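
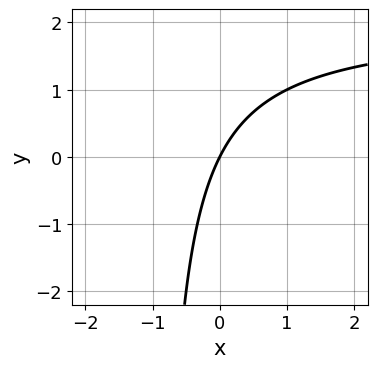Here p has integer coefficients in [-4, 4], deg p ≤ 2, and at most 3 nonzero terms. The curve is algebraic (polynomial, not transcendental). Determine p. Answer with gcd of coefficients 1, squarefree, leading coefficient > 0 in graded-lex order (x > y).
1. deg p = 2.
2. From the visible intercepts: it crosses the x-axis at the gridline x = 0; it crosses the y-axis at the gridline y = 0.
3. Assembling these constraints gives the stated polynomial.

x*y - 2*x + y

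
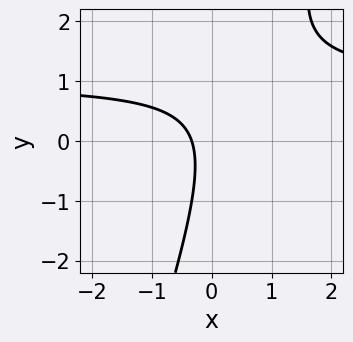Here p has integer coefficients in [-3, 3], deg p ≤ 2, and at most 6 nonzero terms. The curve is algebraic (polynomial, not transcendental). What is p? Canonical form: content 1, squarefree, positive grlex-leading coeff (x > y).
3*x*y - y^2 - 3*x - 1

1. Degree: the shape is more complex than any degree-1 curve, so deg p = 2.
2. Reading off the gridlines: it misses every integer gridline on the y-axis.
3. Fitting integer coefficients to these (and the overall shape) gives p.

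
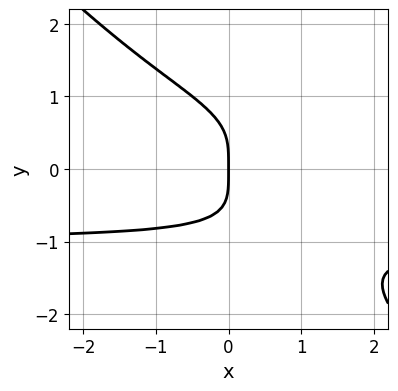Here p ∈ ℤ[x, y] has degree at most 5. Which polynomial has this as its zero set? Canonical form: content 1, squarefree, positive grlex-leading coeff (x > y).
(a) Degree: the shape is more complex than any degree-3 curve, so deg p = 4.
(b) From the visible intercepts: it crosses the y-axis at the gridline y = 0; one x-axis crossing is at x = 0.
(c) Solving for integer coefficients yields p as stated.

x*y^3 + y^4 + x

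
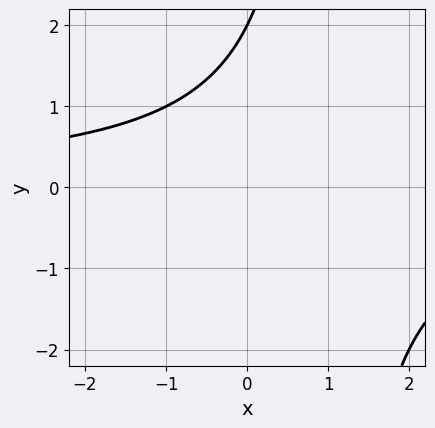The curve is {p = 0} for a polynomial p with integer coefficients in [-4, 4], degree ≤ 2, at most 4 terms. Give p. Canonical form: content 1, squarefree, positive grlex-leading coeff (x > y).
x*y - y + 2

(a) Degree: a generic line meets the curve in up to 2 points, so deg p = 2.
(b) Observable constraints: no x-intercept at any integer in the box; one y-axis crossing is at y = 2.
(c) Together with the visible shape, these determine p as stated.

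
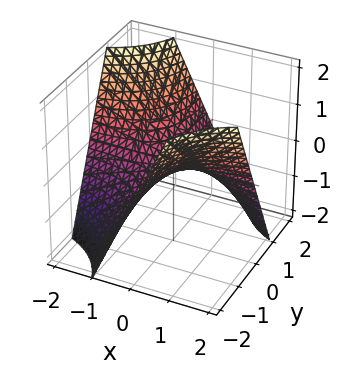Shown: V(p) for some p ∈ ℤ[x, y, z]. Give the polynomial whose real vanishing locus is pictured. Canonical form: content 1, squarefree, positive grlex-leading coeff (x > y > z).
x*y + z

(a) The degree is 2 — a saddle surface; a quadric.
(b) Checking where it meets the axes: the visible y-axis segment lies entirely on the surface; every point of the x-axis in the box is on the surface; it crosses the z-axis at the gridline z = 0.
(c) The integer polynomial consistent with all of this is the stated p.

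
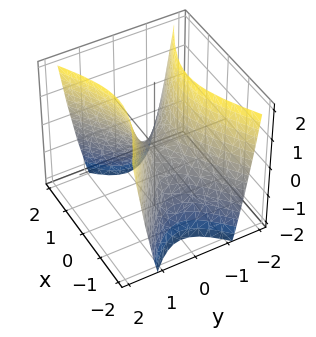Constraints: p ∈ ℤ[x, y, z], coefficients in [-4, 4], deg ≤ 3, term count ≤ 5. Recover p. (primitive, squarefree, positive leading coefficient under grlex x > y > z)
(a) The degree is 2 — a saddle surface; a quadric.
(b) Symmetries: the x ↦ −x reflection is a symmetry, so x appears only in even powers; the y ↦ −y reflection is a symmetry, so y appears only in even powers.
(c) From the axis intercepts and sections: one x-axis crossing is at x = 0; one z-axis crossing is at z = 0; it crosses the y-axis at the gridline y = 0.
(d) Fitting integer coefficients to these (and the overall shape) gives p.

x^2 - 2*y^2 + z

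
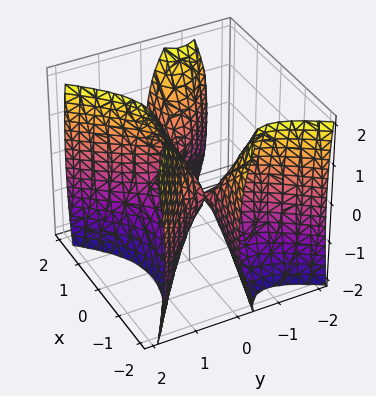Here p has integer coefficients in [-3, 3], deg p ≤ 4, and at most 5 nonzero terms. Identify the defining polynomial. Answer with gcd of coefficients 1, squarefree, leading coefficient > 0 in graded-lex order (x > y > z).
3*x^2*y + x*y^2 - 3*y^3 + z^2 - 2*y

(a) There are 2 components.
(b) Degree: no degree-2 surface has this shape, so deg p = 3.
(c) Checking where it meets the axes: it crosses the z-axis at the gridline z = 0; it meets the y-axis at y = 0 (among the integer gridlines).
(d) Solving for integer coefficients yields p as stated.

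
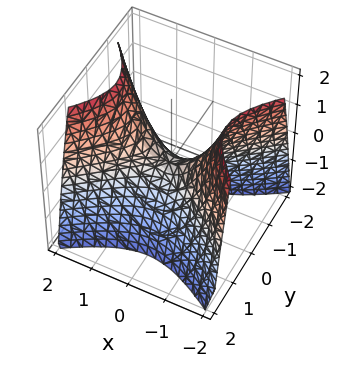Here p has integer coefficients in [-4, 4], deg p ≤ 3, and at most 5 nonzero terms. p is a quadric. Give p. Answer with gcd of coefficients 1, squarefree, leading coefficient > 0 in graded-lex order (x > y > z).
The degree is 2 — a saddle surface; a quadric.
Symmetries: the y ↦ −y reflection is a symmetry, so y appears only in even powers; mirror symmetry x ↦ −x ⇒ only even powers of x.
Observable constraints: it meets the z-axis at z = 0 (among the integer gridlines); one y-axis crossing is at y = 0.
Solving for integer coefficients yields p as stated.

2*x^2 - 3*y^2 - 2*z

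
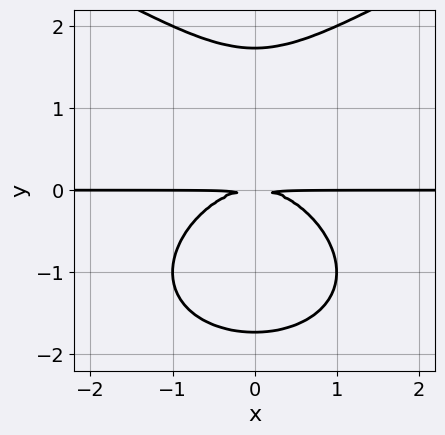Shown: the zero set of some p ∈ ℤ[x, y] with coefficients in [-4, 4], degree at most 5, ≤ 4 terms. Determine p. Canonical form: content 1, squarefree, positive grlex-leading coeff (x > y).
y^4 - 2*x^2*y - 3*y^2

First, the degree is 4 — the shape is more complex than any degree-3 curve.
Then, symmetries: it's symmetric under x → −x, forcing even powers of x.
Next, reading off the gridlines: every point of the x-axis in the box is on the curve.
Finally, solving for integer coefficients yields p as stated.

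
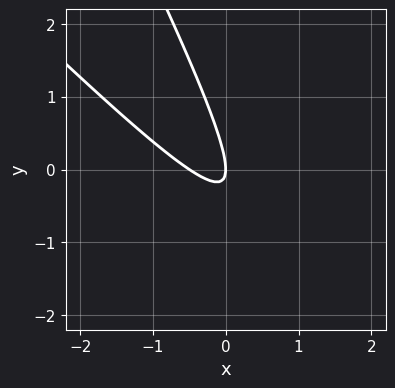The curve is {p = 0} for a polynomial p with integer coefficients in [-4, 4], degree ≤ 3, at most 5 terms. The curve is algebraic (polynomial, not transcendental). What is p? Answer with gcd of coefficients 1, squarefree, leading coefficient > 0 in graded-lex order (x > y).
Degree: a generic line meets the curve in up to 2 points, so deg p = 2.
Observable constraints: one x-axis crossing is at x = 0; it crosses the y-axis at the gridline y = 0.
These observations pin down the coefficients.

2*x^2 + 3*x*y + y^2 + x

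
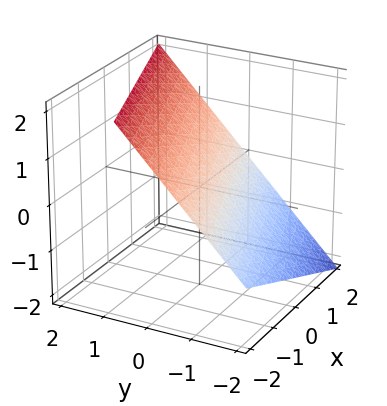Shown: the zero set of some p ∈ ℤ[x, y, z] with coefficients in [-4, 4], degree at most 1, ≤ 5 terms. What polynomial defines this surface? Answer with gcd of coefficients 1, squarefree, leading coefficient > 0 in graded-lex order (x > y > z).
1. Degree: the surface is flat (a plane), so deg p = 1.
2. Checking where it meets the axes: it meets the x-axis at x = 2 (among the integer gridlines).
3. Fitting integer coefficients to these (and the overall shape) gives p.

x - 3*y + 3*z - 2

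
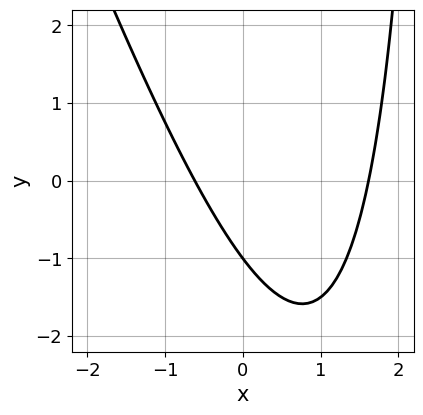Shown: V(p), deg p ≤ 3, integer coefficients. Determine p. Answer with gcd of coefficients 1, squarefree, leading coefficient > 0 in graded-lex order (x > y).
3*x^2 + x*y - 3*x - 3*y - 3

1. Degree: the shape is more complex than any degree-1 curve, so deg p = 2.
2. From the axis intercepts and sections: it meets the y-axis at y = -1 (among the integer gridlines).
3. Solving for integer coefficients yields p as stated.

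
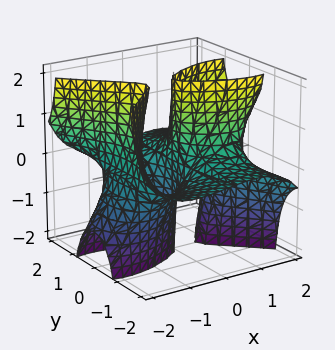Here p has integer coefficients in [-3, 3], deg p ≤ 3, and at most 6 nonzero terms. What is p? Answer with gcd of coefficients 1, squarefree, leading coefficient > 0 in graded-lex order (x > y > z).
Degree: a generic line meets the surface in up to 3 points, so deg p = 3.
From the visible intercepts: the visible y-axis segment lies entirely on the surface; every point of the z-axis in the box is on the surface; it meets the x-axis at x = 0 (among the integer gridlines).
Solving for integer coefficients yields p as stated.

x^3 - x^2*z + 3*y^2*z - 2*x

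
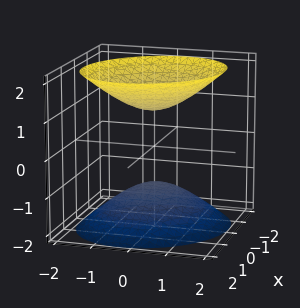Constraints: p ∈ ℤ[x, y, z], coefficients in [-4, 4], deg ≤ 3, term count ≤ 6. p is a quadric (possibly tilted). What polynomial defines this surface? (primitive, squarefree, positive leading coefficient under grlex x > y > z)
3*x^2 + x*y + 3*y^2 - 3*z^2 + 3

(a) I count 2 distinct pieces. Treating them together as one polynomial.
(b) deg p = 2. No degree-1 surface has this shape.
(c) From the axis intercepts and sections: no y-intercept at any integer in the box; the z-axis gridline crossings are at z ∈ {-1, 1}; the surface avoids every integer x-axis point in the box.
(d) Assembling these constraints gives the stated polynomial.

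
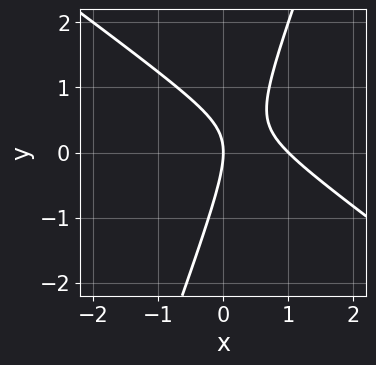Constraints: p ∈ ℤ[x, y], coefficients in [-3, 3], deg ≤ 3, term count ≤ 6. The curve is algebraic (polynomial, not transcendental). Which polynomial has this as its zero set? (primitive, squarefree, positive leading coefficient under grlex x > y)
2*x^2 + 2*x*y - y^2 - 2*x

1. deg p = 2.
2. Against the integer gridlines: the x-axis gridline crossings are at x ∈ {0, 1}; one y-axis crossing is at y = 0.
3. The integer polynomial consistent with all of this is the stated p.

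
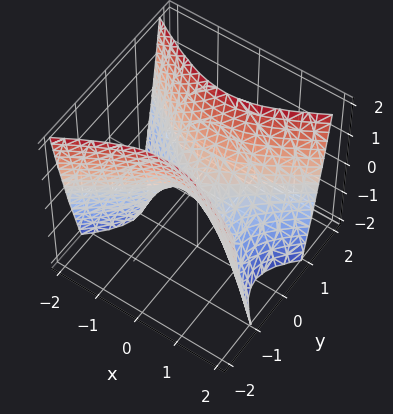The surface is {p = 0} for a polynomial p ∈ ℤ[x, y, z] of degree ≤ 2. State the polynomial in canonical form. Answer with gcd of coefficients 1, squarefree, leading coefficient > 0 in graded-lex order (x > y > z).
x^2 - 2*y^2 + z

The degree is 2 — a saddle surface; a quadric.
Symmetries: the y ↦ −y reflection is a symmetry, so y appears only in even powers; the x ↦ −x reflection is a symmetry, so x appears only in even powers.
Observable constraints: it meets the x-axis at x = 0 (among the integer gridlines); one y-axis crossing is at y = 0.
Assembling these constraints gives the stated polynomial.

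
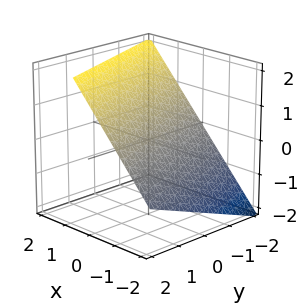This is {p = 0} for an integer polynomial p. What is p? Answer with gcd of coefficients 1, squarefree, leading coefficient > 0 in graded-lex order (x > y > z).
3*x + y - 3*z + 2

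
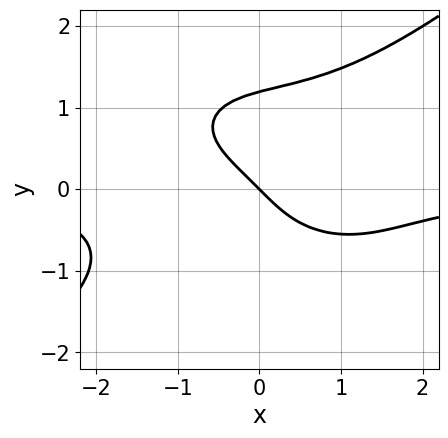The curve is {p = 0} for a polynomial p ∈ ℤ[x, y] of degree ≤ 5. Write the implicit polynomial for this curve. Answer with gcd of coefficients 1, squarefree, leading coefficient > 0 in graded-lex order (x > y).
x^3*y - 2*y^4 + y^3 + 2*x + 2*y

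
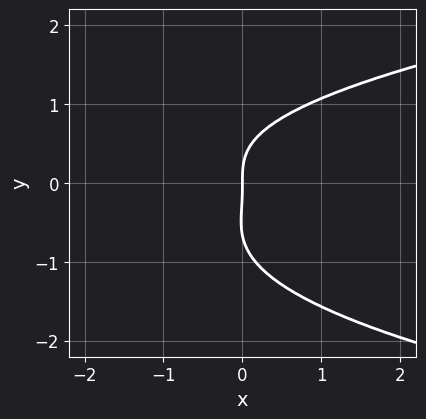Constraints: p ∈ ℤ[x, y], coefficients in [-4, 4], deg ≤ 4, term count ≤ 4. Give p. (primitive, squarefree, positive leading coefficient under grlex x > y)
3*y^4 - 3*x*y^2 + 2*y^3 - 3*x

1. Degree: a generic line meets the curve in up to 4 points, so deg p = 4.
2. Reading off the gridlines: it crosses the y-axis at the gridline y = 0; it crosses the x-axis at the gridline x = 0.
3. These observations pin down the coefficients.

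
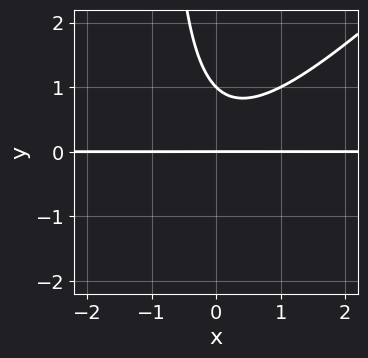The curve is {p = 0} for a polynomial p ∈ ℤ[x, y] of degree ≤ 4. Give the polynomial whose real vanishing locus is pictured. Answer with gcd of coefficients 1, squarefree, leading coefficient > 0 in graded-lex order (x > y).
x^2*y - x*y^2 - y^2 + y

(a) The degree is 3 — no degree-2 curve has this shape.
(b) From the visible intercepts: every point of the x-axis in the box is on the curve; among the integer gridlines, it crosses the y-axis at y ∈ {0, 1}.
(c) Fitting integer coefficients to these (and the overall shape) gives p.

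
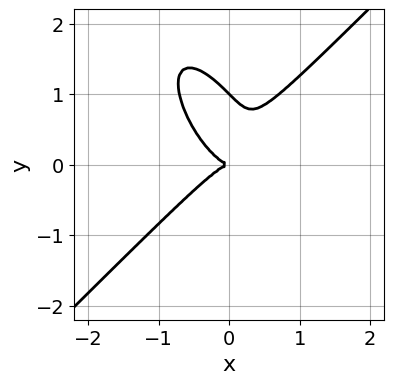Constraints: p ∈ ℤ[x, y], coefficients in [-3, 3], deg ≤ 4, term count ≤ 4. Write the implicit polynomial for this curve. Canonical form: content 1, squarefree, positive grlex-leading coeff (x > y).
2*x^3 - x*y^2 - y^3 + y^2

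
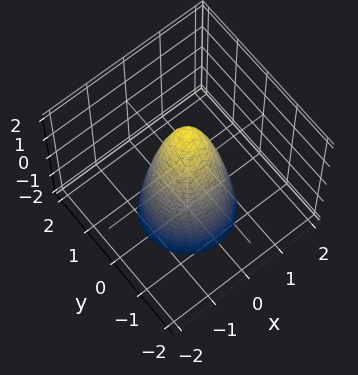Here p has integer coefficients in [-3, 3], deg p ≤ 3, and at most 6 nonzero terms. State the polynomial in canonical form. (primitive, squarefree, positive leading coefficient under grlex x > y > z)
3*x^2 + 3*y^2 + z - 2

1. deg p = 2. The shape is more complex than any degree-1 surface.
2. Symmetries: rotational symmetry about the z-axis ⇒ p depends on x, y only through x² + y².
3. From the axis intercepts and sections: it crosses the z-axis at the gridline z = 2; a circular section at z = -2 has radius between 1 and 2.
4. These observations pin down the coefficients.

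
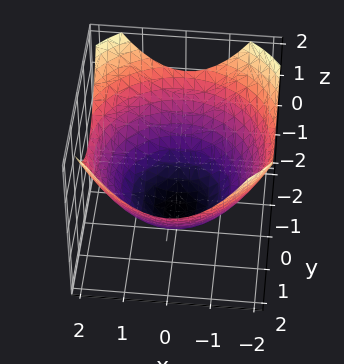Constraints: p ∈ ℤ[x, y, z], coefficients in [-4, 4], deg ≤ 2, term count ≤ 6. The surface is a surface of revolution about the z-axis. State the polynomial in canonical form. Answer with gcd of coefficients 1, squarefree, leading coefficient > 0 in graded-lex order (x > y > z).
The degree is 2 — no degree-1 surface has this shape.
By symmetry, the surface is invariant under rotation about z: p = q(x² + y², z).
Checking where it meets the axes: a circular section at z = -1 has radius exactly 1.
Assembling these constraints gives the stated polynomial.

x^2 + y^2 - 2*z - 3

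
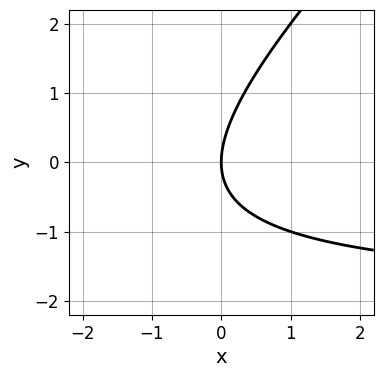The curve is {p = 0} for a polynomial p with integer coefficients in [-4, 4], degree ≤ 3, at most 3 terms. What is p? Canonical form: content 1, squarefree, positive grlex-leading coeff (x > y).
x*y - y^2 + 2*x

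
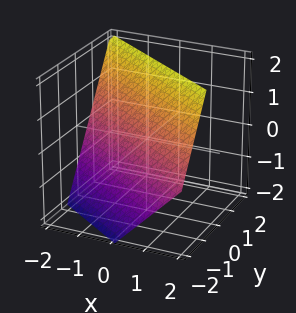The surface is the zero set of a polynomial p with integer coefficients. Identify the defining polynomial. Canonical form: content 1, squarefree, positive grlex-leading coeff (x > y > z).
1. The degree is 1 — every cross-section is a straight line — this is a plane.
2. From the visible intercepts: one x-axis crossing is at x = -1; it crosses the z-axis at the gridline z = 1.
3. Fitting integer coefficients to these (and the overall shape) gives p.

2*x + 3*y - 2*z + 2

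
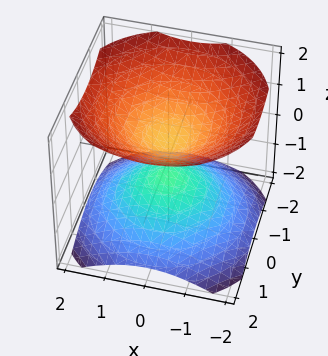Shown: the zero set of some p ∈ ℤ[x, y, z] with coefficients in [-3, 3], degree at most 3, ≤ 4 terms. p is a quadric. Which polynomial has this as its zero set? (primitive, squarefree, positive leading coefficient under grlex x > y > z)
2*x^2 + 2*y^2 - 3*z^2 + 1

The picture has 2 separate pieces. They look like related sheets of one shape, so recover p as a whole.
Degree: two separate bowl-shaped sheets opening away from each other; a quadric, so deg p = 2.
Symmetries: the surface is invariant under rotation about z: p = q(x² + y², z); mirror symmetry z ↦ −z ⇒ only even powers of z.
From the visible intercepts: a circular section at z = 1 has radius exactly 1; the surface avoids every integer x-axis point in the box; it misses every integer gridline on the y-axis.
Putting this together gives p.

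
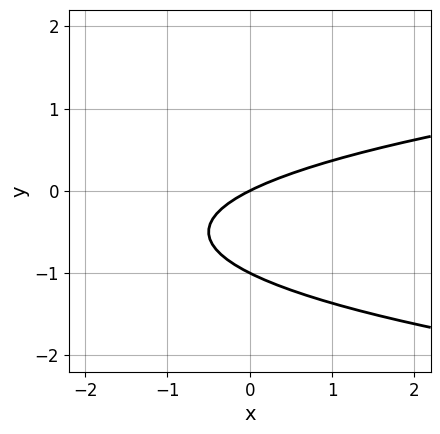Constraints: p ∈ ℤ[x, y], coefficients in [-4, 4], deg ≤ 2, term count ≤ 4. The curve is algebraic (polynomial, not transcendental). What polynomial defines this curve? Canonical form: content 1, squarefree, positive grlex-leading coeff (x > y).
(a) The degree is 2 — no degree-1 curve has this shape.
(b) Checking where it meets the axes: among the integer gridlines, it crosses the y-axis at y ∈ {-1, 0}; it meets the x-axis at x = 0 (among the integer gridlines).
(c) The integer polynomial consistent with all of this is the stated p.

2*y^2 - x + 2*y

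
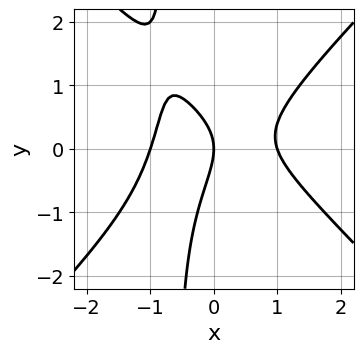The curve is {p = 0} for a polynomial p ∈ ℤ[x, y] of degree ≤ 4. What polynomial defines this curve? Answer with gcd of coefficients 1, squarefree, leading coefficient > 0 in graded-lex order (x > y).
deg p = 3.
From the axis intercepts and sections: the x-axis gridline crossings are at x ∈ {-1, 0, 1}; it crosses the y-axis at the gridline y = 0.
Fitting integer coefficients to these (and the overall shape) gives p.

3*x^3 - 3*x*y^2 + 2*x*y - 2*y^2 - 3*x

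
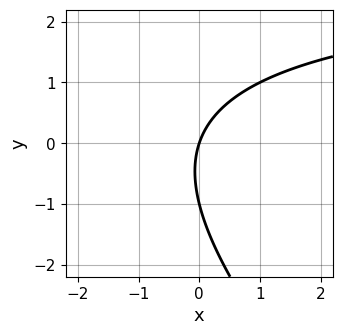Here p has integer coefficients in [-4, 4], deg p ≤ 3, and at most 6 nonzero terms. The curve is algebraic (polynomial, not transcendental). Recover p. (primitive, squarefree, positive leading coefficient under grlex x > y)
First, degree: the shape is more complex than any degree-1 curve, so deg p = 2.
Then, against the integer gridlines: among the integer gridlines, it crosses the y-axis at y ∈ {-1, 0}; it crosses the x-axis at the gridline x = 0.
Finally, matching integer coefficients to the picture gives p.

x*y + y^2 - 3*x + y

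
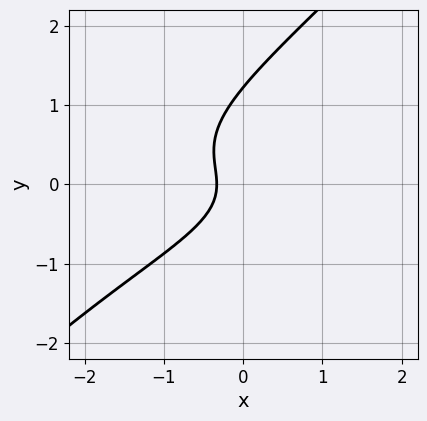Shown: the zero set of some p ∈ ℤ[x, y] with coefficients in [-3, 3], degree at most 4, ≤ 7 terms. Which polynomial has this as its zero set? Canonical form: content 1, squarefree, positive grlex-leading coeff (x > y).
3*x*y^2 - 3*y^3 + 3*y^2 + 3*x + 1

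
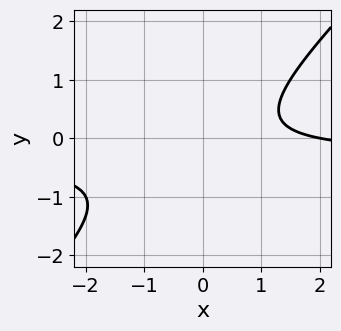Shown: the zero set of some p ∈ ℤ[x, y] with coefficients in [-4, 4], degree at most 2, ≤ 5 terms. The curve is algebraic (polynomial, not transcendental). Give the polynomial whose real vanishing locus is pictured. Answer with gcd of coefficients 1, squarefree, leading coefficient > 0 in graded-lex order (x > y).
3*x*y - 3*y^2 + x - y - 2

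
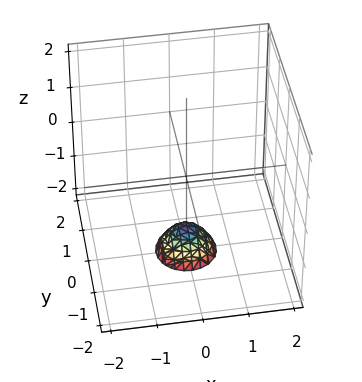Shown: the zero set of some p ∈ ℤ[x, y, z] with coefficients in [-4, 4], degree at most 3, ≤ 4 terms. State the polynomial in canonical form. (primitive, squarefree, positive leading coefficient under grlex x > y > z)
3*x^2 + 3*y^2 + 2*z + 3

First, the degree is 2 — no degree-1 surface has this shape.
Then, symmetry: the z-axis is an axis of rotation, so x and y enter only as x² + y².
Then, from the axis intercepts and sections: a circular section at z = -2 has radius between 0 and 1; no y-intercept at any integer in the box; no x-intercept at any integer in the box.
Finally, the integer polynomial consistent with all of this is the stated p.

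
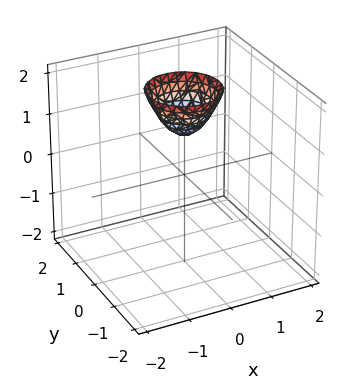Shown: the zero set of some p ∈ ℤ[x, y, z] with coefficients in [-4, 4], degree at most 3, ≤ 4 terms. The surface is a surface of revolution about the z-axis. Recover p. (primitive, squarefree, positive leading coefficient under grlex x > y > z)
3*x^2 + 3*y^2 - 2*z + 2

(a) deg p = 2. A generic line meets the surface in up to 2 points.
(b) Symmetries: rotational symmetry about the z-axis ⇒ p depends on x, y only through x² + y².
(c) Reading off the gridlines: a circular section at z = 2 has radius between 0 and 1; no x-intercept at any integer in the box.
(d) Putting this together gives p. Check: (0, 0, 1) on the z-axis lies on the surface, and p(0, 0, 1) = 0. ✓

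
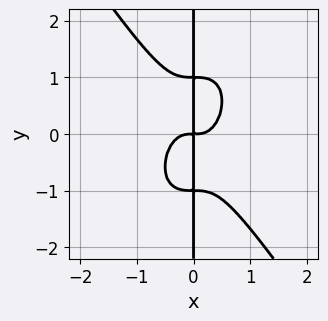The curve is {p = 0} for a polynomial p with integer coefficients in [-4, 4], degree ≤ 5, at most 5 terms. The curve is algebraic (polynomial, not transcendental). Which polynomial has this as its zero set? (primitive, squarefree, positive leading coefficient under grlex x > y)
3*x^4 + x*y^3 - x*y

The degree is 4 — the shape is more complex than any degree-3 curve.
From the axis intercepts and sections: the visible y-axis segment lies entirely on the curve.
Together with the visible shape, these determine p as stated.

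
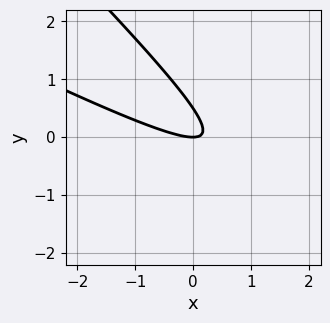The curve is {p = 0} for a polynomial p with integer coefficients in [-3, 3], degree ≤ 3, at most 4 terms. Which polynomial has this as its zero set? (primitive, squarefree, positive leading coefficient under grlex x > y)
First, the degree is 2 — no degree-1 curve has this shape.
Then, observable constraints: it crosses the y-axis at the gridline y = 0; it crosses the x-axis at the gridline x = 0.
Finally, together with the visible shape, these determine p as stated.

x^2 + 3*x*y + 2*y^2 - y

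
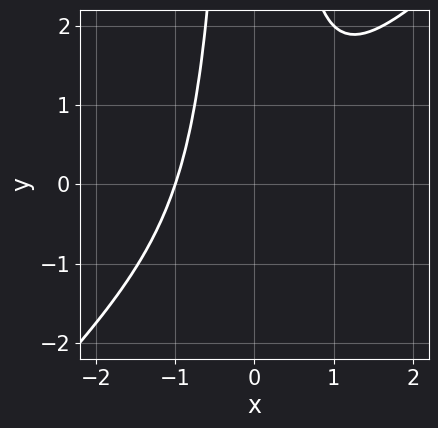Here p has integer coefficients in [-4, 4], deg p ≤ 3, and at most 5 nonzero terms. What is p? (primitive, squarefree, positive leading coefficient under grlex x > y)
x^3 - x^2*y + 1

The degree is 3 — no degree-2 curve has this shape.
Reading off the gridlines: no y-intercept at any integer in the box; it meets the x-axis at x = -1 (among the integer gridlines).
These observations pin down the coefficients.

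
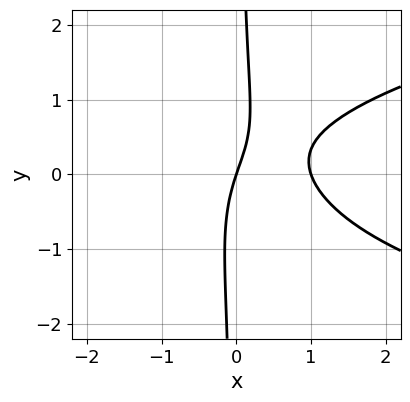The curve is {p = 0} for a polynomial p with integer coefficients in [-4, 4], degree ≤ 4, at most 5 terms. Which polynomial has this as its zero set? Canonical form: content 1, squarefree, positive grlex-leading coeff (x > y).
First, the degree is 3 — a generic line meets the curve in up to 3 points.
Then, reading off the gridlines: the x-axis gridline crossings are at x ∈ {0, 1}; one y-axis crossing is at y = 0.
Finally, matching integer coefficients to the picture gives p.

3*x*y^2 - 3*x^2 + 3*x - y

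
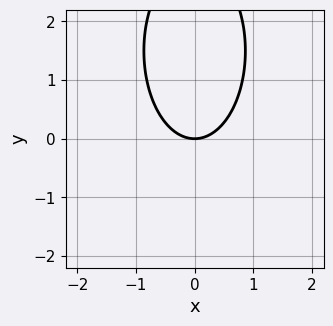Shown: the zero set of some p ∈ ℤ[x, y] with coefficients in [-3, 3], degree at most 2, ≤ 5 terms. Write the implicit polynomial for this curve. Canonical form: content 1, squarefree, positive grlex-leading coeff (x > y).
First, deg p = 2. No degree-1 curve has this shape.
Next, symmetries: the x ↦ −x reflection is a symmetry, so x appears only in even powers.
Then, reading off the gridlines: it crosses the y-axis at the gridline y = 0; it meets the x-axis at x = 0 (among the integer gridlines).
Finally, together with the visible shape, these determine p as stated.

3*x^2 + y^2 - 3*y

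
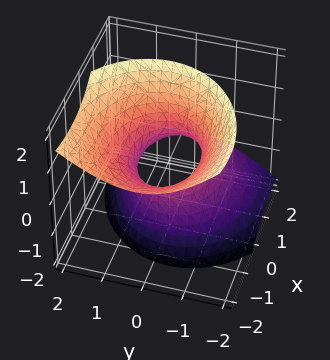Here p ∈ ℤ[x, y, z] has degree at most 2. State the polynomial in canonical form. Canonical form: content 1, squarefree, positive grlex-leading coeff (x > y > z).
2*x^2 + 3*x*z + 3*y^2 - y*z - 2*z^2 - 2

First, the degree is 2 — a generic line meets the surface in up to 2 points.
Next, observable constraints: the x-axis gridline crossings are at x ∈ {-1, 1}; it misses every integer gridline on the z-axis.
Finally, fitting integer coefficients to these (and the overall shape) gives p.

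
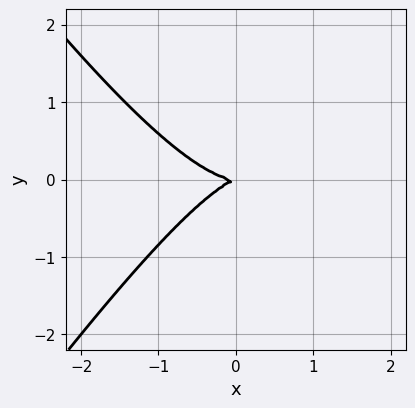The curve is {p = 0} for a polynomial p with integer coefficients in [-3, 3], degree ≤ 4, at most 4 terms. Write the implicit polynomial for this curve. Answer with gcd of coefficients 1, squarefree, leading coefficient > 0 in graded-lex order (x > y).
2*x^3 - x*y^2 - x*y + 3*y^2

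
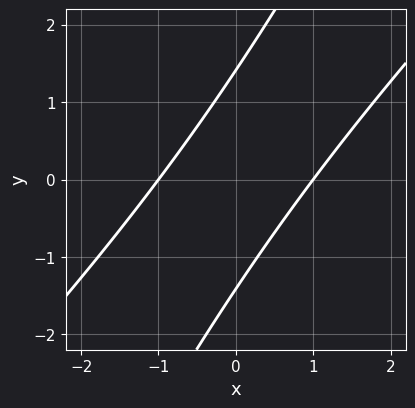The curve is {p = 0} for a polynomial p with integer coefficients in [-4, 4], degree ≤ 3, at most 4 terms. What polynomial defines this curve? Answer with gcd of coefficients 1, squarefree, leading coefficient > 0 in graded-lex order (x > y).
2*x^2 - 3*x*y + y^2 - 2

Degree: no degree-1 curve has this shape, so deg p = 2.
From the visible intercepts: among the integer gridlines, it crosses the x-axis at x ∈ {-1, 1}.
Matching integer coefficients to the picture gives p.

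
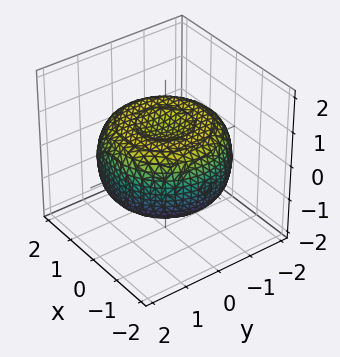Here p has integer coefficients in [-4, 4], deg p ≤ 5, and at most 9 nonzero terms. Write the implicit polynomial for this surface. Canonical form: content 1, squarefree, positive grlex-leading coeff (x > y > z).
deg p = 4. No degree-3 surface has this shape.
By symmetry, the z-axis is an axis of rotation, so x and y enter only as x² + y².
Reading off the gridlines: a circular section at z = 1 has radius exactly 1.
Matching integer coefficients to the picture gives p.

x^4 + 2*x^2*y^2 + y^4 - 2*x^2 - 2*y^2 + 3*z^2 - 2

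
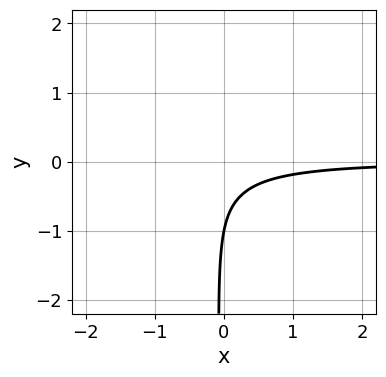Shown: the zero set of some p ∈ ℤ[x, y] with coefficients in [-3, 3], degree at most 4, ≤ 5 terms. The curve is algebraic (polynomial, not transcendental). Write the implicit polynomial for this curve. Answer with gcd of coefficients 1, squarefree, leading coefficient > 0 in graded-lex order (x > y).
(a) Degree: the shape is more complex than any degree-2 curve, so deg p = 3.
(b) Reading off the gridlines: one y-axis crossing is at y = -1; the curve avoids every integer x-axis point in the box.
(c) Together with the visible shape, these determine p as stated.

x^2*y - 2*x*y^2 + 3*x*y + y + 1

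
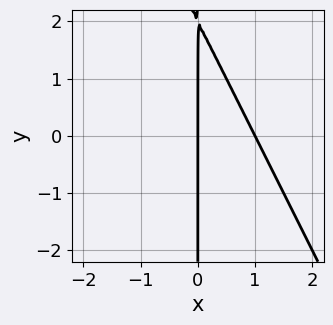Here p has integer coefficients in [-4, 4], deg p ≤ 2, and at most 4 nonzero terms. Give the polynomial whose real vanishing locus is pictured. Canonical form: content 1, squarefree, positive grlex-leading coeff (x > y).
2*x^2 + x*y - 2*x

(a) deg p = 2. A generic line meets the curve in up to 2 points.
(b) Checking where it meets the axes: the visible y-axis segment lies entirely on the curve; among the integer gridlines, it crosses the x-axis at x ∈ {0, 1}.
(c) Assembling these constraints gives the stated polynomial.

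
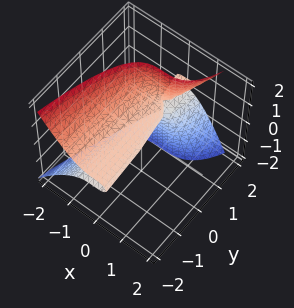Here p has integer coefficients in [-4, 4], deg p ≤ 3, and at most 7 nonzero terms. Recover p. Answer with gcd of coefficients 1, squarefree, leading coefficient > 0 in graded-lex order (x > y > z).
3*x^3 - 2*y*z^2 + y*z + 2*z^2 - z

1. Degree: no degree-2 surface has this shape, so deg p = 3.
2. Observable constraints: the visible y-axis segment lies entirely on the surface; it meets the z-axis at z = 0 (among the integer gridlines).
3. Assembling these constraints gives the stated polynomial.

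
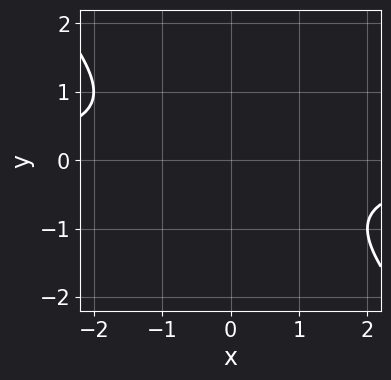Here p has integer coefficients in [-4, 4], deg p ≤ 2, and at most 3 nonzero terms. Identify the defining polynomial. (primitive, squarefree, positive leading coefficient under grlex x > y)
x*y + y^2 + 1

First, deg p = 2. No degree-1 curve has this shape.
Then, against the integer gridlines: the curve avoids every integer y-axis point in the box; the curve avoids every integer x-axis point in the box.
Finally, these observations pin down the coefficients.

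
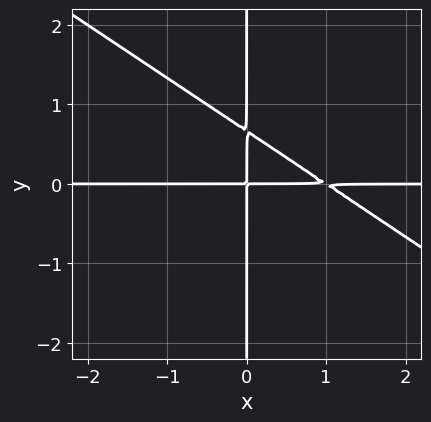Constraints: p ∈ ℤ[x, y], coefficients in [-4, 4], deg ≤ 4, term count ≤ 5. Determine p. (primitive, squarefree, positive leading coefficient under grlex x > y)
(a) The degree is 3 — the shape is more complex than any degree-2 curve.
(b) From the visible intercepts: the visible x-axis segment lies entirely on the curve; the visible y-axis segment lies entirely on the curve.
(c) Assembling these constraints gives the stated polynomial.

2*x^2*y + 3*x*y^2 - 2*x*y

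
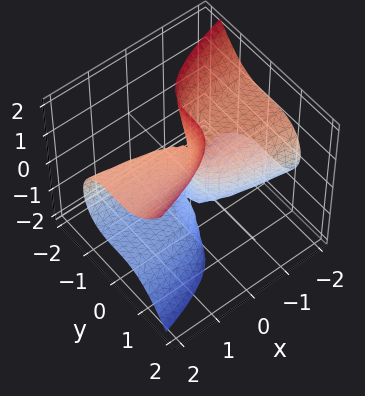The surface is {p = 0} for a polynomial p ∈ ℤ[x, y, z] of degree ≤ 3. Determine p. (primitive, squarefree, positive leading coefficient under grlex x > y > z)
2*x*z^2 - 3*y^3 - 2*x

(a) deg p = 3.
(b) From the visible intercepts: it meets the y-axis at y = 0 (among the integer gridlines); it crosses the x-axis at the gridline x = 0; every point of the z-axis in the box is on the surface.
(c) Putting this together gives p.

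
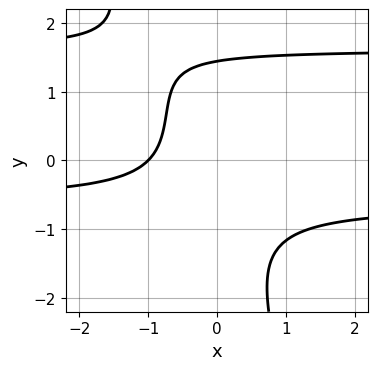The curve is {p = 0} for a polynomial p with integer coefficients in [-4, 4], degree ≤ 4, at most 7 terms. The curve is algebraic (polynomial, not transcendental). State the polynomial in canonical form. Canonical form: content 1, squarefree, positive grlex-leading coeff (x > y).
1. deg p = 3. No degree-2 curve has this shape.
2. Reading off the gridlines: it meets the x-axis at x = -1 (among the integer gridlines).
3. These observations pin down the coefficients.

3*x*y^2 + y^3 - 3*x*y - 3*x - 3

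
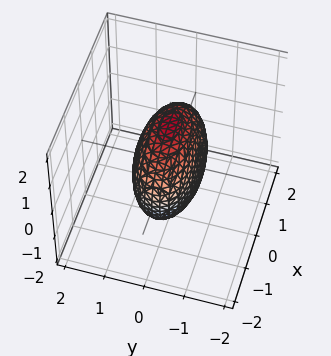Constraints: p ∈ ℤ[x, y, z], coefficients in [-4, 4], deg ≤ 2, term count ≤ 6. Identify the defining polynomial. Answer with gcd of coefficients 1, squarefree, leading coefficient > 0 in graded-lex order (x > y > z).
x^2 + 3*y^2 + z^2 - 2

First, deg p = 2.
Then, symmetries: the y ↦ −y reflection is a symmetry, so y appears only in even powers; it's symmetric under x → −x, forcing even powers of x; the z ↦ −z reflection is a symmetry, so z appears only in even powers.
Finally, putting this together gives p.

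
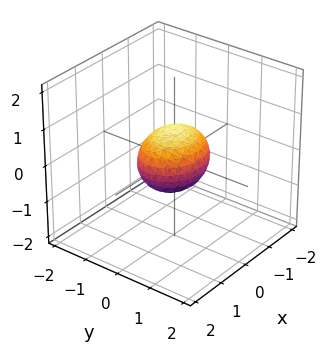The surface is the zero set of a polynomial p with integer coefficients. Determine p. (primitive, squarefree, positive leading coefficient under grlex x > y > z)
deg p = 2. A closed, bounded, convex surface; a quadric.
Symmetries: it's symmetric under x → −x, forcing even powers of x; mirror symmetry z ↦ −z ⇒ only even powers of z; it's symmetric under y → −y, forcing even powers of y.
Checking where it meets the axes: the x-axis gridline crossings are at x ∈ {-1, 1}.
These observations pin down the coefficients.

2*x^2 + 3*y^2 + 3*z^2 - 2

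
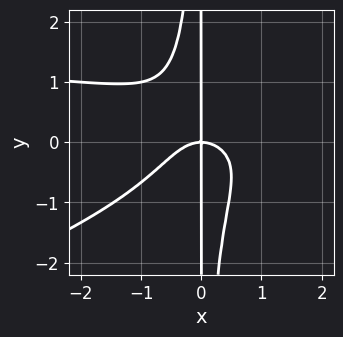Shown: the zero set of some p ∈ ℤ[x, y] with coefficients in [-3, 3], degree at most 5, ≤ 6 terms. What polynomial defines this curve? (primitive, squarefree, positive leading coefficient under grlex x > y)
(a) The degree is 4 — no degree-3 curve has this shape.
(b) From the axis intercepts and sections: it crosses the x-axis at the gridline x = 0; the visible y-axis segment lies entirely on the curve.
(c) These observations pin down the coefficients.

x^3*y - 3*x^2*y^2 - 2*x^3 - 2*x*y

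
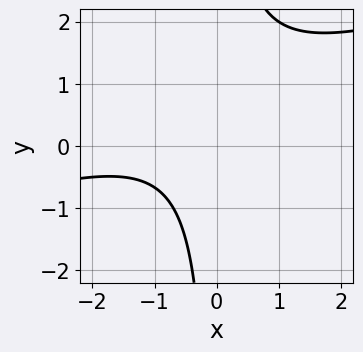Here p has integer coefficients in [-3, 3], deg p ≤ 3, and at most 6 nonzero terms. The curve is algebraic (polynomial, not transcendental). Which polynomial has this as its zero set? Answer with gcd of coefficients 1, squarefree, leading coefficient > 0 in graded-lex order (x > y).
x^2 - 3*x*y + 2*x + 3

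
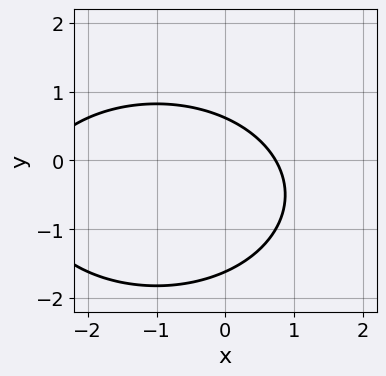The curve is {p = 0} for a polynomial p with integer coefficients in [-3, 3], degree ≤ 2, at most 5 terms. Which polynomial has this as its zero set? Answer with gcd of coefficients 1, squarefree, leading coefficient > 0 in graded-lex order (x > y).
x^2 + 2*y^2 + 2*x + 2*y - 2

First, the degree is 2 — a generic line meets the curve in up to 2 points.
Finally, the integer polynomial consistent with all of this is the stated p.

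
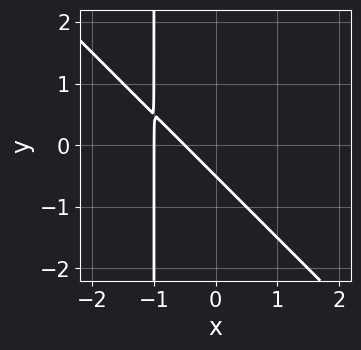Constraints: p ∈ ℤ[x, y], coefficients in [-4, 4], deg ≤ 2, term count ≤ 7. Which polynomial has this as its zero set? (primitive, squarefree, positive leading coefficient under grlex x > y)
First, deg p = 2.
Then, reading off the gridlines: it meets the x-axis at x = -1 (among the integer gridlines).
Finally, the integer polynomial consistent with all of this is the stated p.

2*x^2 + 2*x*y + 3*x + 2*y + 1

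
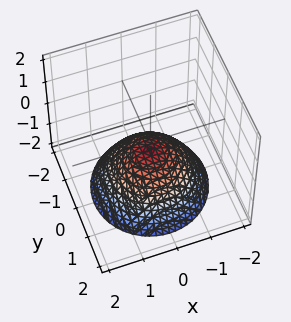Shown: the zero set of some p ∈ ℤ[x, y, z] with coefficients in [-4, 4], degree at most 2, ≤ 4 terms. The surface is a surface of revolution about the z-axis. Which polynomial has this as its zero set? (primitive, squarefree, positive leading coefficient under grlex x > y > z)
2*x^2 + 2*y^2 + 3*z + 1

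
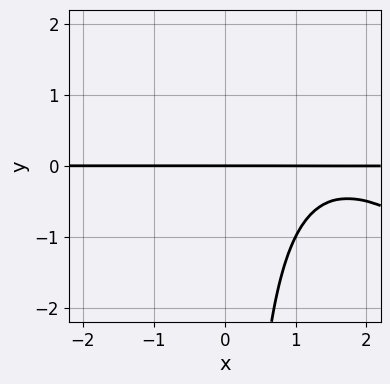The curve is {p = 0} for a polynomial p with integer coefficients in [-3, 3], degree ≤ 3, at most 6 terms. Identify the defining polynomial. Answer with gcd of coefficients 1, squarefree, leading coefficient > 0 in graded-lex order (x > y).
x^2*y + x*y^2 - 3*x*y + 3*y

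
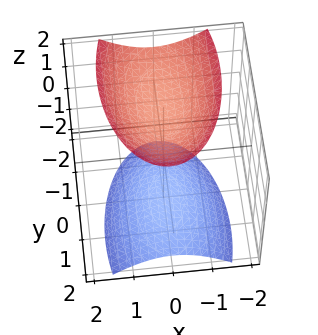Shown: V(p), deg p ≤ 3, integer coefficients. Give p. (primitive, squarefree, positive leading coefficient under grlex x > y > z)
3*x^2 + y^2 + y*z - 2*z^2 + 3

1. I count 2 distinct pieces. Treating them together as one polynomial.
2. Degree: no degree-1 surface has this shape, so deg p = 2.
3. Observable constraints: the surface avoids every integer x-axis point in the box; it misses every integer gridline on the y-axis.
4. The integer polynomial consistent with all of this is the stated p.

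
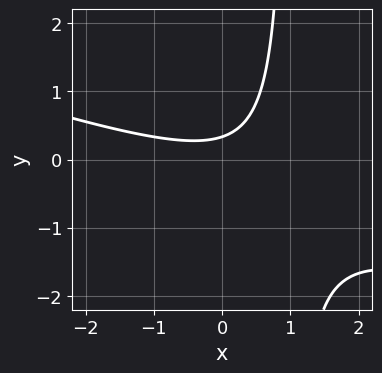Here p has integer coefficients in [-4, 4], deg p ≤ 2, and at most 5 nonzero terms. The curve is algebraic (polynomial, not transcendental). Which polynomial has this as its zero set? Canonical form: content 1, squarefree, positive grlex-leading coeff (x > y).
The degree is 2 — the shape is more complex than any degree-1 curve.
From the axis intercepts and sections: it misses every integer gridline on the x-axis.
Solving for integer coefficients yields p as stated.

x^2 + 3*x*y - 3*y + 1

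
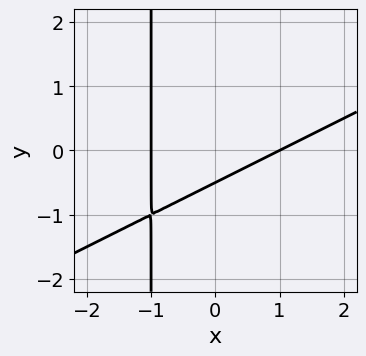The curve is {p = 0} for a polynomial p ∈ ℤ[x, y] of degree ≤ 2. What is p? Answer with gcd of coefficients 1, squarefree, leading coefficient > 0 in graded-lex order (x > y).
x^2 - 2*x*y - 2*y - 1

(a) Degree: a generic line meets the curve in up to 2 points, so deg p = 2.
(b) Against the integer gridlines: among the integer gridlines, it crosses the x-axis at x ∈ {-1, 1}.
(c) These observations pin down the coefficients.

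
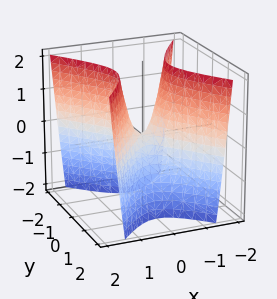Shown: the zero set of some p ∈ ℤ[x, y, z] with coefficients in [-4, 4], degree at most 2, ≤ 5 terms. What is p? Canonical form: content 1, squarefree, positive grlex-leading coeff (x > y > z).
3*x^2 - 2*y^2 - z

1. Degree: a saddle surface; a quadric, so deg p = 2.
2. Symmetries: it's symmetric under y → −y, forcing even powers of y; mirror symmetry x ↦ −x ⇒ only even powers of x.
3. Against the integer gridlines: it meets the x-axis at x = 0 (among the integer gridlines); it meets the z-axis at z = 0 (among the integer gridlines).
4. Matching integer coefficients to the picture gives p.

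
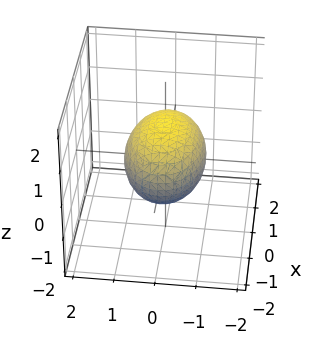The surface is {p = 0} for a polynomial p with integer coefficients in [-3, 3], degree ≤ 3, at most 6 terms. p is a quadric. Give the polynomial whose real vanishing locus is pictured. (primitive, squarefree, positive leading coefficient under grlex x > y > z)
First, degree: bounded and convex; a quadric, so deg p = 2.
Next, symmetries: the x ↦ −x reflection is a symmetry, so x appears only in even powers; mirror symmetry z ↦ −z ⇒ only even powers of z; the y ↦ −y reflection is a symmetry, so y appears only in even powers.
Then, from the visible intercepts: among the integer gridlines, it crosses the z-axis at z ∈ {-1, 1}; among the integer gridlines, it crosses the y-axis at y ∈ {-1, 1}.
Finally, fitting integer coefficients to these (and the overall shape) gives p.

x^2 + 2*y^2 + 2*z^2 - 2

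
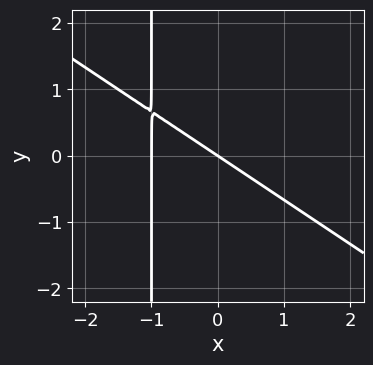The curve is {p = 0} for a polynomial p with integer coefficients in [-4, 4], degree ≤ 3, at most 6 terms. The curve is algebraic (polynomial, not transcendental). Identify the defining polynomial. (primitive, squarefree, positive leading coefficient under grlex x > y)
(a) The degree is 2 — the shape is more complex than any degree-1 curve.
(b) Reading off the gridlines: one y-axis crossing is at y = 0; the x-axis gridline crossings are at x ∈ {-1, 0}.
(c) The integer polynomial consistent with all of this is the stated p.

2*x^2 + 3*x*y + 2*x + 3*y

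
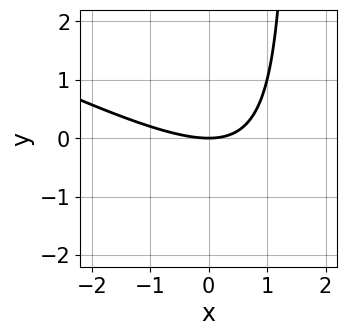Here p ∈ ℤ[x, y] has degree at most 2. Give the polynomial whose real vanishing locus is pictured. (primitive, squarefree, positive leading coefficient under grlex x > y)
deg p = 2. The shape is more complex than any degree-1 curve.
Observable constraints: one y-axis crossing is at y = 0; one x-axis crossing is at x = 0.
Assembling these constraints gives the stated polynomial.

x^2 + 2*x*y - 3*y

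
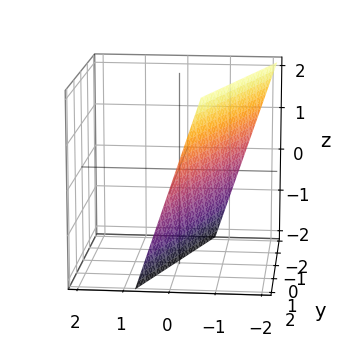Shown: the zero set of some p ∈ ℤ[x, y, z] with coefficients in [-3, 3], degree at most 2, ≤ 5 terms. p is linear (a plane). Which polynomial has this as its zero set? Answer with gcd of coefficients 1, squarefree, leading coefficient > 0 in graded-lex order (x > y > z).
3*x - y + z + 2

Degree: the surface is flat (a plane), so deg p = 1.
From the axis intercepts and sections: it crosses the y-axis at the gridline y = 2; it crosses the z-axis at the gridline z = -2.
Matching integer coefficients to the picture gives p.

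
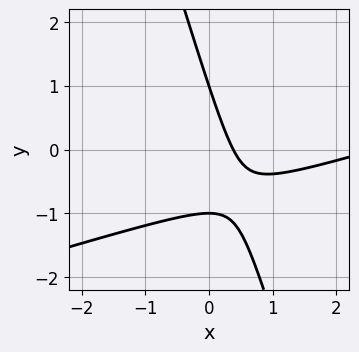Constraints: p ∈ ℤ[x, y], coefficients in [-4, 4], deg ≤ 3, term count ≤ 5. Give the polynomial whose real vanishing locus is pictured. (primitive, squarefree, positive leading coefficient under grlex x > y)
x^2 - 3*x*y - y^2 - 3*x + 1

First, deg p = 2.
Next, from the visible intercepts: the y-axis gridline crossings are at y ∈ {-1, 1}.
Finally, the integer polynomial consistent with all of this is the stated p.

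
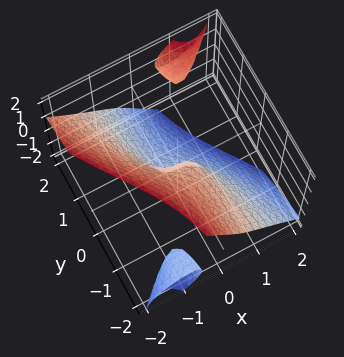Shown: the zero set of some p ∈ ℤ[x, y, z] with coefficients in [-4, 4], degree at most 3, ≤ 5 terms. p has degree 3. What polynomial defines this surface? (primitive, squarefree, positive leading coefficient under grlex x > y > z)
First, there are 3 components. They look like related sheets of one shape, so recover p as a whole.
Then, the degree is 3 — a generic line meets the surface in up to 3 points.
Next, against the integer gridlines: one z-axis crossing is at z = 0; it crosses the x-axis at the gridline x = 0.
Finally, solving for integer coefficients yields p as stated.

2*x^3 - 3*x*y*z + z^3 + y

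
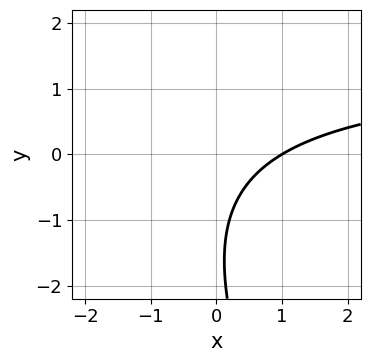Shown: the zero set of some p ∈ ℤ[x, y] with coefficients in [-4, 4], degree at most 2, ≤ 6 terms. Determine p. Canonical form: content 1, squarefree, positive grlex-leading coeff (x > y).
(a) deg p = 2.
(b) From the axis intercepts and sections: the curve avoids every integer y-axis point in the box; it crosses the x-axis at the gridline x = 1.
(c) Together with the visible shape, these determine p as stated.

2*x*y + y^2 - 3*x + 3*y + 3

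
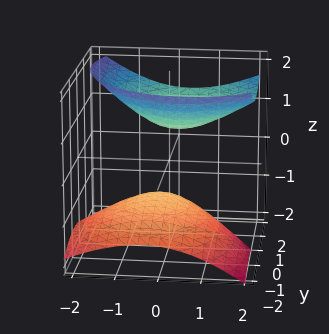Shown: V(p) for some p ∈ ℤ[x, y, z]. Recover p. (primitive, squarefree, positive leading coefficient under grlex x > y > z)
2*x^2 - x*z + 2*y^2 - 2*y*z - 3*z^2 + 2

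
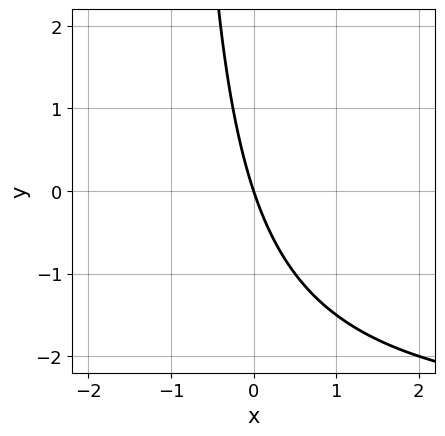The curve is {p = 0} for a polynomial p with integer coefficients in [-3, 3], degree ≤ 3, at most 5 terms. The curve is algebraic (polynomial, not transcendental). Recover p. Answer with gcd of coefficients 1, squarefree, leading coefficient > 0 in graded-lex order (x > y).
x*y + 3*x + y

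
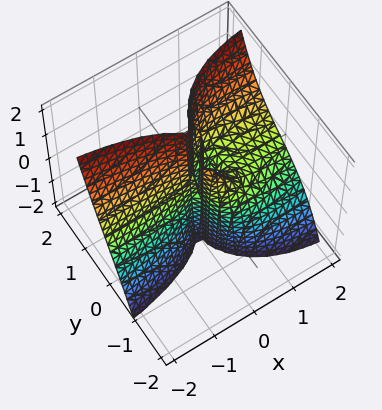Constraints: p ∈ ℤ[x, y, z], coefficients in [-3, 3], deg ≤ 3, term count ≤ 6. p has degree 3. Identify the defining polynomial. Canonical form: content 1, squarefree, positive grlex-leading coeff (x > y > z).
First, degree: a generic line meets the surface in up to 3 points, so deg p = 3.
Then, reading off the gridlines: one y-axis crossing is at y = 0; the visible x-axis segment lies entirely on the surface; the visible z-axis segment lies entirely on the surface.
Finally, fitting integer coefficients to these (and the overall shape) gives p.

3*x^2*y - 2*x^2*z + 2*y^3 - 3*x*y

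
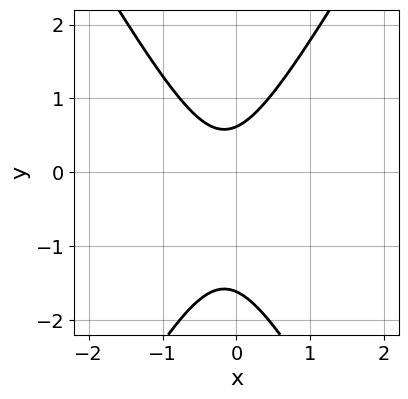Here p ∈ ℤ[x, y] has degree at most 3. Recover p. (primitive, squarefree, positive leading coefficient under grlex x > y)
3*x^2 - y^2 + x - y + 1

(a) deg p = 2.
(b) Reading off the gridlines: it misses every integer gridline on the x-axis.
(c) Assembling these constraints gives the stated polynomial.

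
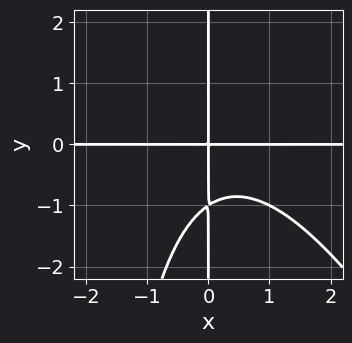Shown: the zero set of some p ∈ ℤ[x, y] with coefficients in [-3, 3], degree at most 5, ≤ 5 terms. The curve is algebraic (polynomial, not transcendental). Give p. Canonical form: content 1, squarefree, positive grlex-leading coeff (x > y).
2*x^3*y + x^2*y^2 - x^2*y + 3*x*y^2 + 3*x*y

1. The degree is 4 — the shape is more complex than any degree-3 curve.
2. Checking where it meets the axes: the visible y-axis segment lies entirely on the curve; every point of the x-axis in the box is on the curve.
3. These observations pin down the coefficients.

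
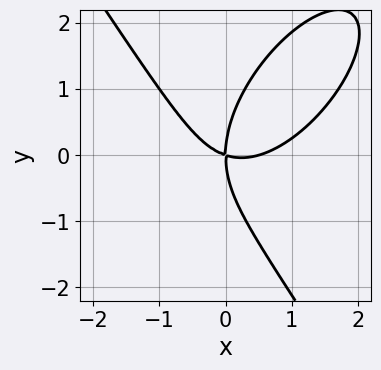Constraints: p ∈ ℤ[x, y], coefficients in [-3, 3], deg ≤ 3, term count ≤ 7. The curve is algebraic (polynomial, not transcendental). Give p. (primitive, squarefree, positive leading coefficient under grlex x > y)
1. deg p = 3. A generic line meets the curve in up to 3 points.
2. From the visible intercepts: it crosses the y-axis at the gridline y = 0; one x-axis crossing is at x = 0.
3. Putting this together gives p.

2*x^3 - x^2*y + y^3 - x^2 - 3*x*y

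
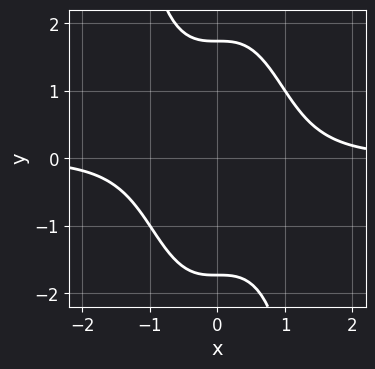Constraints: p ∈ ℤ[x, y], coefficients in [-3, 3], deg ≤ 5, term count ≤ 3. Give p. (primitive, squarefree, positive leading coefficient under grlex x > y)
The degree is 4 — the shape is more complex than any degree-3 curve.
From the visible intercepts: it misses every integer gridline on the x-axis.
Solving for integer coefficients yields p as stated.

2*x^3*y + y^2 - 3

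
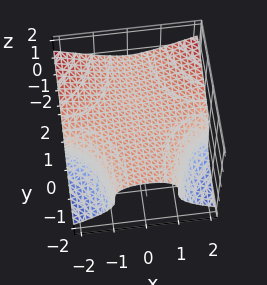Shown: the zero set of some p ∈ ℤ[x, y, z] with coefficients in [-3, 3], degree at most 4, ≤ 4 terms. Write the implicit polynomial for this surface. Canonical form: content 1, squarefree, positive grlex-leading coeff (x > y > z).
x^2*y - 3*z^3 + 2

First, deg p = 3. No degree-2 surface has this shape.
Next, checking where it meets the axes: the surface avoids every integer x-axis point in the box; no y-intercept at any integer in the box.
Finally, matching integer coefficients to the picture gives p.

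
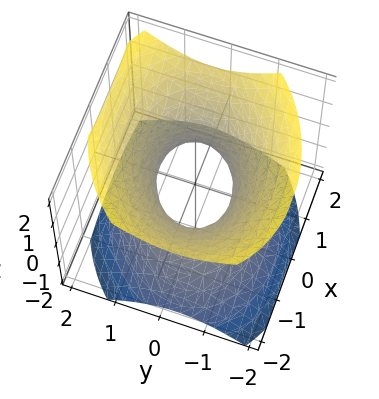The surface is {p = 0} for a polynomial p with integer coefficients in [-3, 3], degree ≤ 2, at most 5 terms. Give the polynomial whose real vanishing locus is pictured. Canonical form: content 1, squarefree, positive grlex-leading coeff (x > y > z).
deg p = 2.
From the axis intercepts and sections: it misses every integer gridline on the z-axis; among the integer gridlines, it crosses the x-axis at x ∈ {-1, 1}.
Solving for integer coefficients yields p as stated.

2*x^2 - x*y + 3*y^2 - 3*z^2 - 2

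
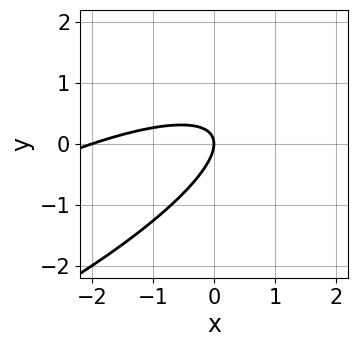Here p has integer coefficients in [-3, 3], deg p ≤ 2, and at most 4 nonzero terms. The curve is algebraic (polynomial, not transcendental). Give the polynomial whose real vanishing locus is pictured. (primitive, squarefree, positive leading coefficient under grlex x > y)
First, the degree is 2 — a generic line meets the curve in up to 2 points.
Then, observable constraints: the x-axis gridline crossings are at x ∈ {-2, 0}; it meets the y-axis at y = 0 (among the integer gridlines).
Finally, the integer polynomial consistent with all of this is the stated p.

x^2 - 3*x*y + 3*y^2 + 2*x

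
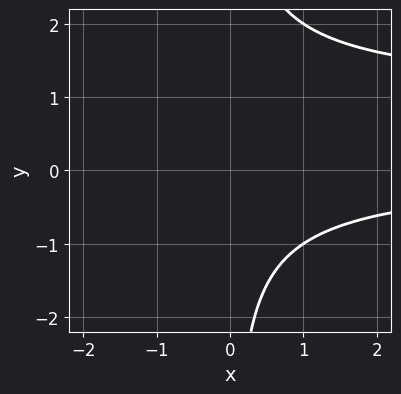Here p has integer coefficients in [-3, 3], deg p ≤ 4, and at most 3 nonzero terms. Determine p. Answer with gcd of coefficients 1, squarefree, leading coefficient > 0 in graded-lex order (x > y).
x*y^2 - x*y - 2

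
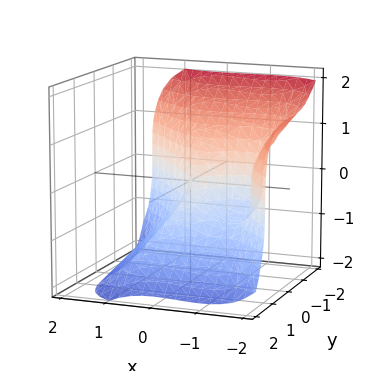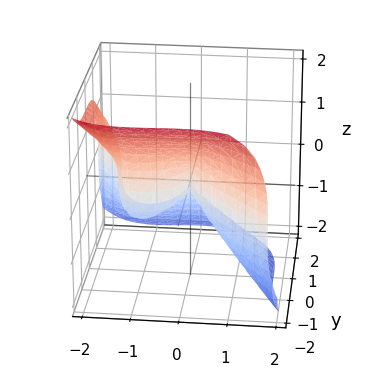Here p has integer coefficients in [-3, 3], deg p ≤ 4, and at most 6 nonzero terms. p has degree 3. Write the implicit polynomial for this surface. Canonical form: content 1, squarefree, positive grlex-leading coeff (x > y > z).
deg p = 3. A generic line meets the surface in up to 3 points.
Reading off the gridlines: it meets the x-axis at x = 0 (among the integer gridlines); it crosses the z-axis at the gridline z = 0.
Putting this together gives p.

2*x^3 + 2*y^3 + 2*z^3 + 3*x^2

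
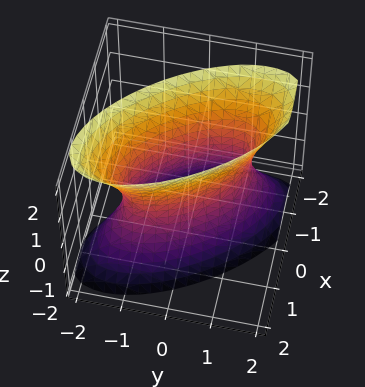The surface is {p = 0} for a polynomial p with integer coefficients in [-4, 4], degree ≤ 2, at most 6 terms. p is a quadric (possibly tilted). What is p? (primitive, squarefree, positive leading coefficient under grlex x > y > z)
3*x^2 + 3*x*y + 2*y^2 - z^2 - 2

(a) Degree: the shape is more complex than any degree-1 surface, so deg p = 2.
(b) Observable constraints: among the integer gridlines, it crosses the y-axis at y ∈ {-1, 1}; the surface avoids every integer z-axis point in the box.
(c) Fitting integer coefficients to these (and the overall shape) gives p.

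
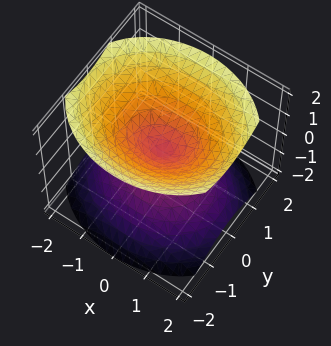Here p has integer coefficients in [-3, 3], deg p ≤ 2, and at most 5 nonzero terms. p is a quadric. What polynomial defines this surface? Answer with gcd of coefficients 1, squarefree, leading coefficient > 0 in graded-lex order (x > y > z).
2*x^2 + 3*y^2 - 3*z^2

1. There are 2 components.
2. deg p = 2.
3. Symmetries: the x ↦ −x reflection is a symmetry, so x appears only in even powers; the y ↦ −y reflection is a symmetry, so y appears only in even powers; the z ↦ −z reflection is a symmetry, so z appears only in even powers.
4. From the visible intercepts: one x-axis crossing is at x = 0; it meets the y-axis at y = 0 (among the integer gridlines).
5. Solving for integer coefficients yields p as stated.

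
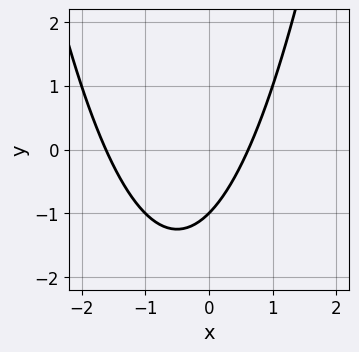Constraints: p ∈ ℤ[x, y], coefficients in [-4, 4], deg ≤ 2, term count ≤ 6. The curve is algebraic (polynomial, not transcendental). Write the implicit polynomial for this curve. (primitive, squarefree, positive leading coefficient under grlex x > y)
x^2 + x - y - 1

1. Degree: a generic line meets the curve in up to 2 points, so deg p = 2.
2. Against the integer gridlines: one y-axis crossing is at y = -1.
3. These observations pin down the coefficients.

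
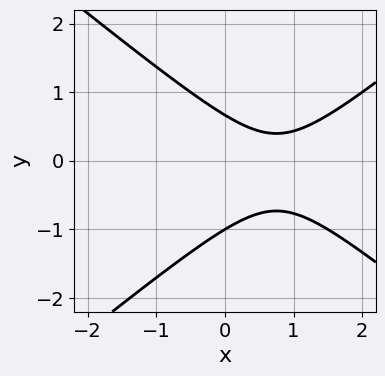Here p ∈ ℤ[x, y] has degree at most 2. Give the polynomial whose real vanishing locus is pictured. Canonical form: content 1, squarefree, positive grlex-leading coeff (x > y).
1. Degree: no degree-1 curve has this shape, so deg p = 2.
2. Against the integer gridlines: it misses every integer gridline on the x-axis; it meets the y-axis at y = -1 (among the integer gridlines).
3. Together with the visible shape, these determine p as stated.

2*x^2 - 3*y^2 - 3*x - y + 2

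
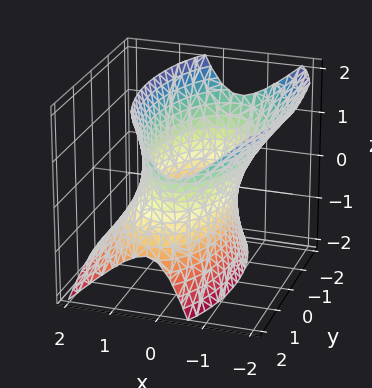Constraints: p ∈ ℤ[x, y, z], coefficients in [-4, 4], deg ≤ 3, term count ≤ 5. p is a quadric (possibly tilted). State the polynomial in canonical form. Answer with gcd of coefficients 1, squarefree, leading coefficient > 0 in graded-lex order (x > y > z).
3*x^2 + 2*x*z + y^2 - z^2 - 3

First, the degree is 2 — a generic line meets the surface in up to 2 points.
Next, from the visible intercepts: among the integer gridlines, it crosses the x-axis at x ∈ {-1, 1}; it misses every integer gridline on the z-axis.
Finally, together with the visible shape, these determine p as stated.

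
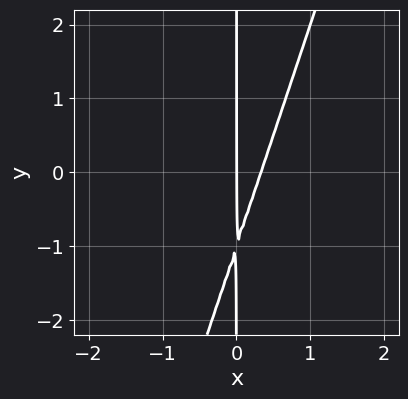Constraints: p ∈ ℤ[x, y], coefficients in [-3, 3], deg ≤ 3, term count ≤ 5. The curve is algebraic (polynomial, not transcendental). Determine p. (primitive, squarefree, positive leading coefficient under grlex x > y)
3*x^2 - x*y - x

deg p = 2. A generic line meets the curve in up to 2 points.
From the visible intercepts: one x-axis crossing is at x = 0; the visible y-axis segment lies entirely on the curve.
Fitting integer coefficients to these (and the overall shape) gives p.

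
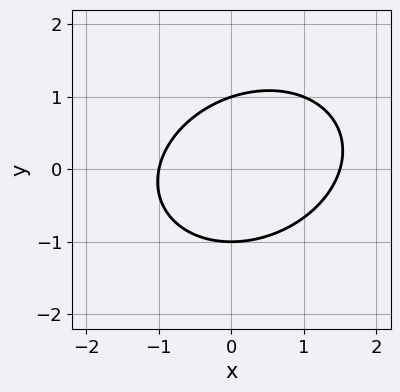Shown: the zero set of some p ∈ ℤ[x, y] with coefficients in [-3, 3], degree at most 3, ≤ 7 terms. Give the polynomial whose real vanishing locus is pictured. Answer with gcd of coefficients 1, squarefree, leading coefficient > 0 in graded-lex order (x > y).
2*x^2 - x*y + 3*y^2 - x - 3

(a) Degree: the shape is more complex than any degree-1 curve, so deg p = 2.
(b) Checking where it meets the axes: it crosses the x-axis at the gridline x = -1; among the integer gridlines, it crosses the y-axis at y ∈ {-1, 1}.
(c) These observations pin down the coefficients.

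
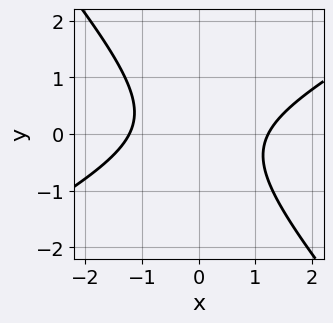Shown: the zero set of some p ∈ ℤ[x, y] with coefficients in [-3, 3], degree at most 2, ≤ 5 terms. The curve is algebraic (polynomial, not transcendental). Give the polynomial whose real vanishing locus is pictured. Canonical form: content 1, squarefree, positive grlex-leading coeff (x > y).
2*x^2 - 2*x*y - 3*y^2 - 3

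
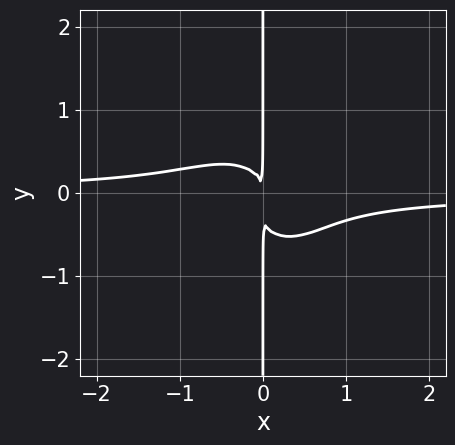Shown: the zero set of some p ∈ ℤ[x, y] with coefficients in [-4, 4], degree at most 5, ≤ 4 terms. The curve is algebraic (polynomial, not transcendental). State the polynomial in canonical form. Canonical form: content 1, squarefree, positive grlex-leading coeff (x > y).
1. The degree is 4 — the shape is more complex than any degree-3 curve.
2. From the visible intercepts: the visible y-axis segment lies entirely on the curve.
3. These observations pin down the coefficients.

3*x^3*y + 3*x*y^3 + x*y^2 + x^2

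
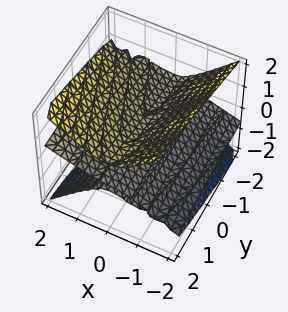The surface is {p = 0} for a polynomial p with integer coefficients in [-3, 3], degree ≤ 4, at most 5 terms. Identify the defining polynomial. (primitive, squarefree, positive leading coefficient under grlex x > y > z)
x^3 - 3*x^2*z - y*z^2 + 3*z^3 - z

1. Degree: a generic line meets the surface in up to 3 points, so deg p = 3.
2. Against the integer gridlines: it crosses the z-axis at the gridline z = 0; it meets the x-axis at x = 0 (among the integer gridlines); every point of the y-axis in the box is on the surface.
3. Putting this together gives p.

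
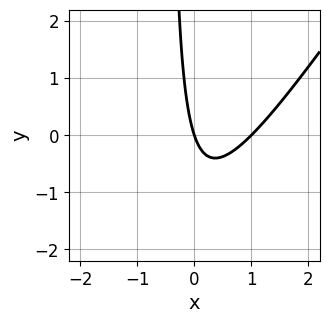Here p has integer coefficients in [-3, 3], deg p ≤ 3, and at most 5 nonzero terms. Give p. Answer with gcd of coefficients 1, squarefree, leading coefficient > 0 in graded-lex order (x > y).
deg p = 2. The shape is more complex than any degree-1 curve.
Observable constraints: it crosses the y-axis at the gridline y = 0; among the integer gridlines, it crosses the x-axis at x ∈ {0, 1}.
Fitting integer coefficients to these (and the overall shape) gives p.

3*x^2 - 2*x*y - 3*x - y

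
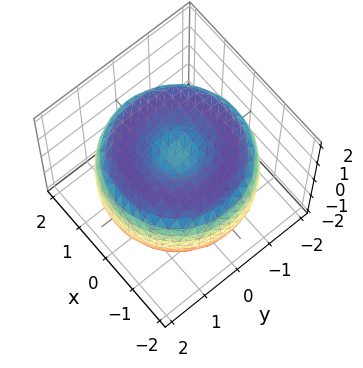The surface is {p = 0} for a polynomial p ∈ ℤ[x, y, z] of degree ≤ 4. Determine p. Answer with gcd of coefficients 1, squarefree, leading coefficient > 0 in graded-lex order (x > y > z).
x^4 + 2*x^2*y^2 + y^4 - 3*x^2 - 3*y^2 + 3*z^2 - 2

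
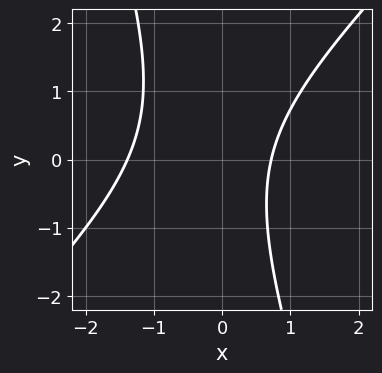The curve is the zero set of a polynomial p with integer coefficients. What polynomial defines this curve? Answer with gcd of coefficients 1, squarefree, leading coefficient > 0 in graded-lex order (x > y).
Degree: a generic line meets the curve in up to 2 points, so deg p = 2.
Against the integer gridlines: it misses every integer gridline on the y-axis.
Putting this together gives p.

3*x^2 - 2*x*y - y^2 + 2*x - 3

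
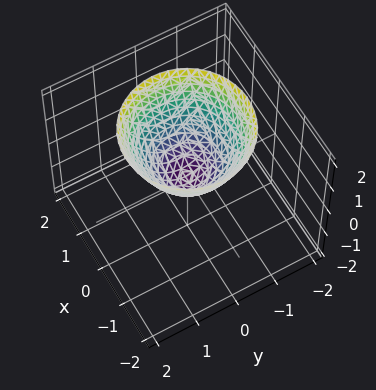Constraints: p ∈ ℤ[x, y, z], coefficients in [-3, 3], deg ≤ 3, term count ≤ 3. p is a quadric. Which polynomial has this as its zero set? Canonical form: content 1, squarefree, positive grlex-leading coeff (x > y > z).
x^2 + y^2 - z

The degree is 2 — a paraboloid; a quadric.
Symmetry: every cross-section ⟂ z is a circle, so x, y appear only via x² + y².
Against the integer gridlines: a circular section at z = 2 has radius between 1 and 2; one x-axis crossing is at x = 0; one z-axis crossing is at z = 0.
Together with the visible shape, these determine p as stated.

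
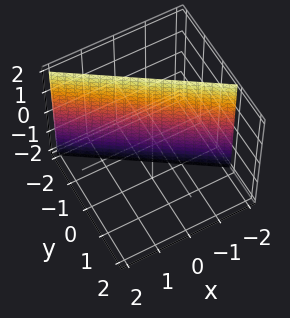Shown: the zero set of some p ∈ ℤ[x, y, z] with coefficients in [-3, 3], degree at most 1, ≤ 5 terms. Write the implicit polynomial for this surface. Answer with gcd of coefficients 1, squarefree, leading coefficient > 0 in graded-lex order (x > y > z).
2*x + 3*y + 2

First, degree: the surface is flat (a plane), so deg p = 1.
Then, reading off the gridlines: it crosses the x-axis at the gridline x = -1; it misses every integer gridline on the z-axis.
Finally, solving for integer coefficients yields p as stated.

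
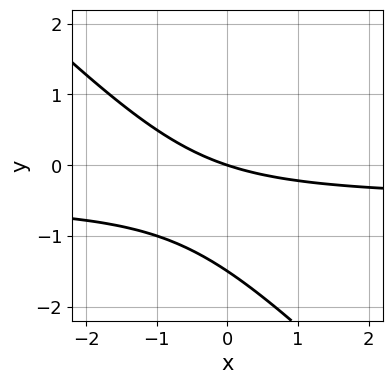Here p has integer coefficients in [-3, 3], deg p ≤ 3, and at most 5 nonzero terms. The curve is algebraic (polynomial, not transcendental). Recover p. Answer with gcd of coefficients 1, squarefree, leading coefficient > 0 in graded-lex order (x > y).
(a) deg p = 2.
(b) Against the integer gridlines: it meets the x-axis at x = 0 (among the integer gridlines); one y-axis crossing is at y = 0.
(c) Putting this together gives p.

2*x*y + 2*y^2 + x + 3*y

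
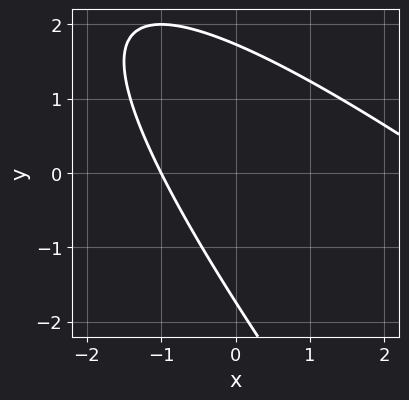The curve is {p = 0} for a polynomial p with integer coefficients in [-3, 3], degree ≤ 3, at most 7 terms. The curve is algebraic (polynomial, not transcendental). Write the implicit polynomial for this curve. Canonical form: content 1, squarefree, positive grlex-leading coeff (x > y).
x^2 + 2*x*y + y^2 - 2*x - 3

First, the degree is 2 — no degree-1 curve has this shape.
Then, observable constraints: it crosses the x-axis at the gridline x = -1.
Finally, matching integer coefficients to the picture gives p.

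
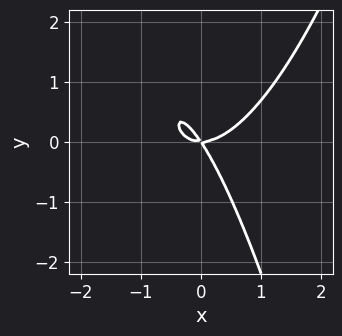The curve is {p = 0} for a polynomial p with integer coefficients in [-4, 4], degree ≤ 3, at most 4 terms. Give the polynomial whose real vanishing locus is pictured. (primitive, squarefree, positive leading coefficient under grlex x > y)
First, the degree is 3 — the shape is more complex than any degree-2 curve.
Then, from the axis intercepts and sections: it crosses the x-axis at the gridline x = 0; one y-axis crossing is at y = 0.
Finally, matching integer coefficients to the picture gives p.

3*x^3 - 3*x*y - 2*y^2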